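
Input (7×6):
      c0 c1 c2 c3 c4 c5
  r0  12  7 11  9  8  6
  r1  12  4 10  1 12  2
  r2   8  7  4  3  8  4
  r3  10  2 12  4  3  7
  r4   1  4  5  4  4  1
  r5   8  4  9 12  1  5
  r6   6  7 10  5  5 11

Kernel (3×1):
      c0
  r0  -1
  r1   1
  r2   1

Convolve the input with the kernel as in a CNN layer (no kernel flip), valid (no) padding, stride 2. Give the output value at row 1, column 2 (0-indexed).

-1

The receptive field on the input at this output position is [8 / 3 / 4]. Elementwise product with the kernel and sum: 8·-1 + 3·1 + 4·1.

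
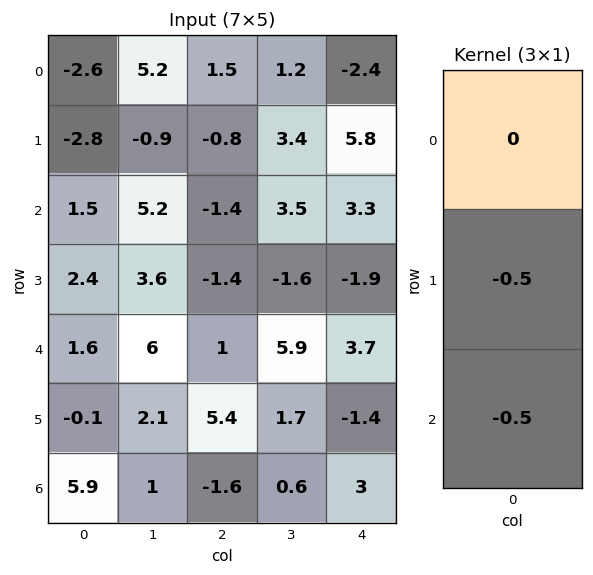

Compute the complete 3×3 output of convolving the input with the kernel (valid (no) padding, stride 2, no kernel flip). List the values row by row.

0.65 1.1 -4.55
-2 0.2 -0.9
-2.9 -1.9 -0.8

Output[0,0]: The receptive field on the input at this output position is [-2.6 / -2.8 / 1.5]. Elementwise product with the kernel and sum: -2.8·-0.5 + 1.5·-0.5.
Output[0,1]: The receptive field on the input at this output position is [1.5 / -0.8 / -1.4]. Elementwise product with the kernel and sum: -0.8·-0.5 + -1.4·-0.5.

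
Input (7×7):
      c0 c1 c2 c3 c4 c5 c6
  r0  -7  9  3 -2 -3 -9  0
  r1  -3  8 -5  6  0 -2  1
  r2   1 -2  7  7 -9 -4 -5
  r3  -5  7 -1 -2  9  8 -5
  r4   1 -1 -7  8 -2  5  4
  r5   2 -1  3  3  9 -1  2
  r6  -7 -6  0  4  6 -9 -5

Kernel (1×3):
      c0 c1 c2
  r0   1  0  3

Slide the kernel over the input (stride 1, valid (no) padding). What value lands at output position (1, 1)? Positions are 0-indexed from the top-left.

The receptive field on the input at this output position is [8 -5 6]. Elementwise product with the kernel and sum: 8·1 + 6·3.

26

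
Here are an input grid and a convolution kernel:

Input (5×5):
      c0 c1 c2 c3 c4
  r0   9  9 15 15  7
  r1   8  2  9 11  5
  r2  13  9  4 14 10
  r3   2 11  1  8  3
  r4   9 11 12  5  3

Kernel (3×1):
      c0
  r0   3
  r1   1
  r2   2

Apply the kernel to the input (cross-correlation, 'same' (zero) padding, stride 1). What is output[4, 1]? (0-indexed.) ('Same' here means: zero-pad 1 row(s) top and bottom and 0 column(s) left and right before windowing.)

The receptive field on the zero-padded input at this output position is [11 / 11 / 0]. Elementwise product with the kernel and sum: 11·3 + 11·1 + 0·2.

44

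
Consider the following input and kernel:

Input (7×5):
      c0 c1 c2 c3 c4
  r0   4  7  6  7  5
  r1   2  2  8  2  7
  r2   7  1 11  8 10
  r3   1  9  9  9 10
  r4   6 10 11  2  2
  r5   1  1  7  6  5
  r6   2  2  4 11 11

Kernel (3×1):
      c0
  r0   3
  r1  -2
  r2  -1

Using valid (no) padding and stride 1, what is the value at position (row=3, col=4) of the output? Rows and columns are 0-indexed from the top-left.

The receptive field on the input at this output position is [10 / 2 / 5]. Elementwise product with the kernel and sum: 10·3 + 2·-2 + 5·-1.

21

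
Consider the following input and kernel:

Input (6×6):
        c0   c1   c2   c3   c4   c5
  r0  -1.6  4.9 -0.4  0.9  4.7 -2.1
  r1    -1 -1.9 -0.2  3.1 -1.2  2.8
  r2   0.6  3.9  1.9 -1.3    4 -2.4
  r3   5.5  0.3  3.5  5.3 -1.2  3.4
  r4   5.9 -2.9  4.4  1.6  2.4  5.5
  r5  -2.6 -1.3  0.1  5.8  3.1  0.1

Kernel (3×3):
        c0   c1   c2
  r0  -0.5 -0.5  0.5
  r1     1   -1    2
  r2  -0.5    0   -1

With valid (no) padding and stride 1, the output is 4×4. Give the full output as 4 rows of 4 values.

Output[0,0]: The receptive field on the input at this output position is [-1.6 4.9 -0.4 / -1 -1.9 -0.2 / 0.6 3.9 1.9]. Elementwise product with the kernel and sum: -1.6·-0.5 + 4.9·-0.5 + -0.4·0.5 + -1·1 + -1.9·-1 + -0.2·2 + 0.6·-0.5 + 1.9·-1.

-3.55 2.05 -8.55 9.1
-4.4 -3.45 8.6 -15.7
3.55 3.7 -7.1 4.45
17.65 -8.5 -0.55 6.85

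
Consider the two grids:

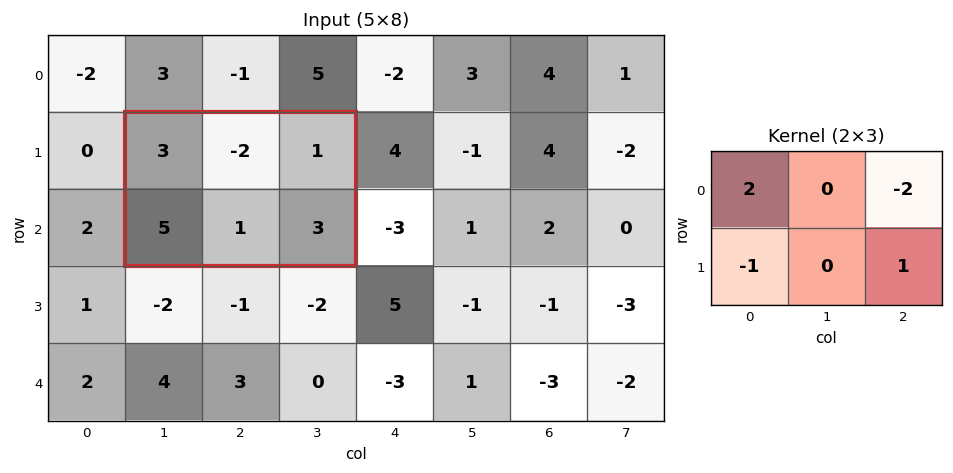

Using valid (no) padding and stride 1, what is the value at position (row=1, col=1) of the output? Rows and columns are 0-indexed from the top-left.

The receptive field on the input at this output position is [3 -2 1 / 5 1 3]. Elementwise product with the kernel and sum: 3·2 + 1·-2 + 5·-1 + 3·1.

2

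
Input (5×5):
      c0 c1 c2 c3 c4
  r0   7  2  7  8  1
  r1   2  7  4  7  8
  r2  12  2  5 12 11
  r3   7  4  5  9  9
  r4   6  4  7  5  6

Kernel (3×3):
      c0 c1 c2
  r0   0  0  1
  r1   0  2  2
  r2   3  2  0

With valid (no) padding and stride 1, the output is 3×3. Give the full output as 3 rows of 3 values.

Output[0,0]: The receptive field on the input at this output position is [7 2 7 / 2 7 4 / 12 2 5]. Elementwise product with the kernel and sum: 7·1 + 7·2 + 4·2 + 12·3 + 2·2.
Output[0,1]: The receptive field on the input at this output position is [2 7 8 / 7 4 7 / 2 5 12]. Elementwise product with the kernel and sum: 8·1 + 4·2 + 7·2 + 2·3 + 5·2.

69 46 70
47 63 87
49 66 78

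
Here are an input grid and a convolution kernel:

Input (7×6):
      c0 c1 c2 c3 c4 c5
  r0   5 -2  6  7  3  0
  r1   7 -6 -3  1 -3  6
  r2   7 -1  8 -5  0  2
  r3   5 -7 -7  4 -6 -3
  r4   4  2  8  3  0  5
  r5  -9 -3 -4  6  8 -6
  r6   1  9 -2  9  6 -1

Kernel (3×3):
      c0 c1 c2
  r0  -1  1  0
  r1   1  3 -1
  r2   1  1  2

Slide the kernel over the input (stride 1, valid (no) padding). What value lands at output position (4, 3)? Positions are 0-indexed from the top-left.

46

The receptive field on the input at this output position is [3 0 5 / 6 8 -6 / 9 6 -1]. Elementwise product with the kernel and sum: 3·-1 + 0·1 + 6·1 + 8·3 + -6·-1 + 9·1 + 6·1 + -1·2.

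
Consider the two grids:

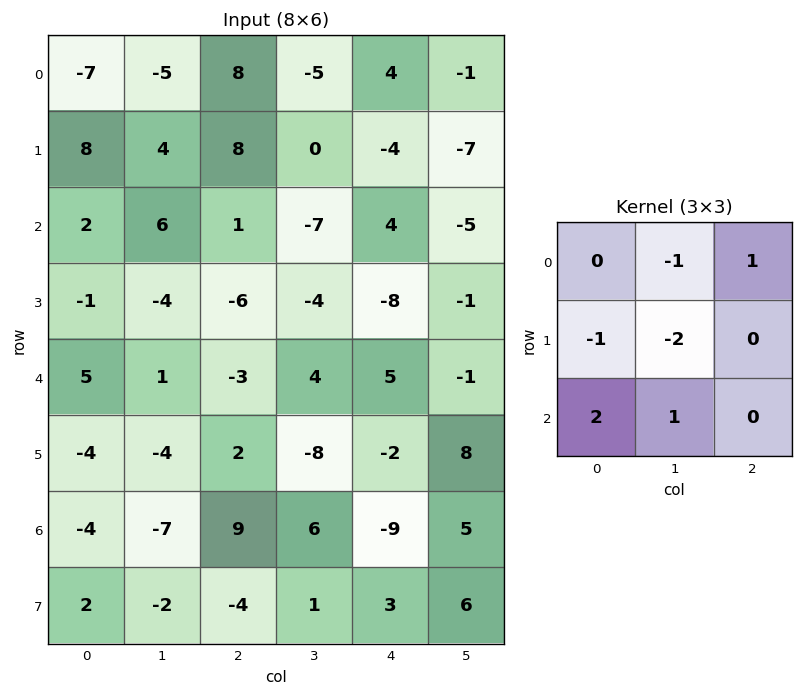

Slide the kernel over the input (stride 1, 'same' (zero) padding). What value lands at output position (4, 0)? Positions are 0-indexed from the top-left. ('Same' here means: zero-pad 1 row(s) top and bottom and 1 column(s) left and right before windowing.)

The receptive field on the zero-padded input at this output position is [0 -1 -4 / 0 5 1 / 0 -4 -4]. Elementwise product with the kernel and sum: -1·-1 + -4·1 + 0·-1 + 5·-2 + 0·2 + -4·1.

-17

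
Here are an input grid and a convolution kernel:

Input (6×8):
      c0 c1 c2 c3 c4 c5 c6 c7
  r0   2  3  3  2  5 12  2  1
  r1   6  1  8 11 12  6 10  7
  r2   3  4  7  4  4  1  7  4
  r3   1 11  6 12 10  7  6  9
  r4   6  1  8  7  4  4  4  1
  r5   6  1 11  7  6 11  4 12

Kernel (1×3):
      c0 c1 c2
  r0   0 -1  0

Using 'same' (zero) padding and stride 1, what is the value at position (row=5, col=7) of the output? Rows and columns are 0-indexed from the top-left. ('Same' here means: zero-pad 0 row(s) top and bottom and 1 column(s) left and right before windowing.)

-12

The receptive field on the zero-padded input at this output position is [4 12 0]. Elementwise product with the kernel and sum: 12·-1.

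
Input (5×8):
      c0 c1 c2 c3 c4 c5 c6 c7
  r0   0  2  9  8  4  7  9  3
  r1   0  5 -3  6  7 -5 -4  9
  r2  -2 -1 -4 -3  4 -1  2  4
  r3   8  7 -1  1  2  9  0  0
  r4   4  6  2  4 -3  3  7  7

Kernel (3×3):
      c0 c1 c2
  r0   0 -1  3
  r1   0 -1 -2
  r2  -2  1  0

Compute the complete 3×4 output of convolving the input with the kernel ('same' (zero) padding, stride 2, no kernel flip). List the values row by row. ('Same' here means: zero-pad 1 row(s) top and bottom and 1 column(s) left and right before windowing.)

-4 -38 -23 -9
27 16 -24 3
-3 -6 22 -21

Output[0,0]: The receptive field on the zero-padded input at this output position is [0 0 0 / 0 0 2 / 0 0 5]. Elementwise product with the kernel and sum: 0·-1 + 0·3 + 0·-1 + 2·-2 + 0·-2 + 0·1.
Output[0,1]: The receptive field on the zero-padded input at this output position is [0 0 0 / 2 9 8 / 5 -3 6]. Elementwise product with the kernel and sum: 0·-1 + 0·3 + 9·-1 + 8·-2 + 5·-2 + -3·1.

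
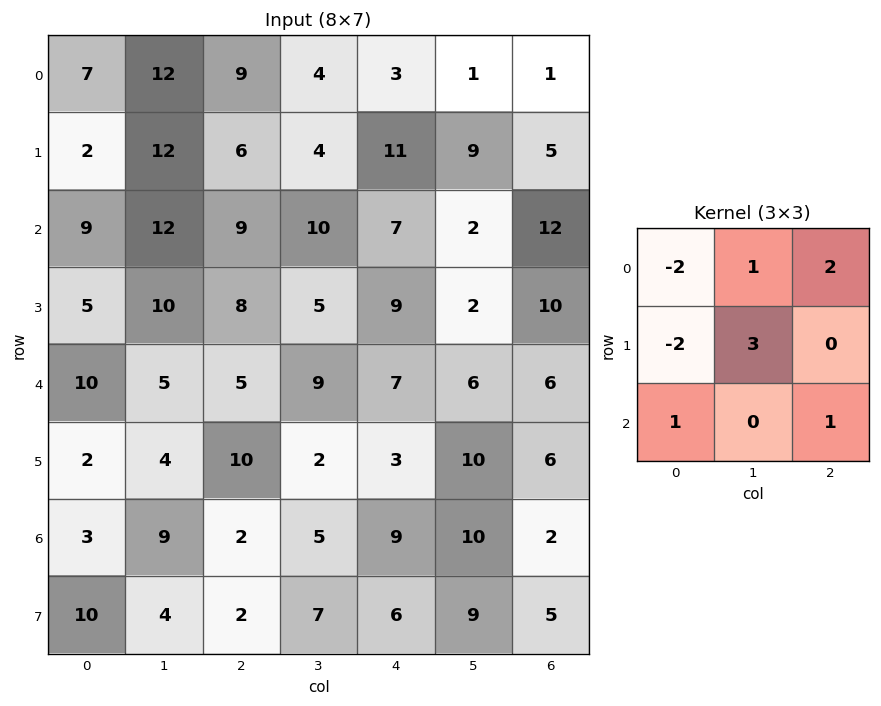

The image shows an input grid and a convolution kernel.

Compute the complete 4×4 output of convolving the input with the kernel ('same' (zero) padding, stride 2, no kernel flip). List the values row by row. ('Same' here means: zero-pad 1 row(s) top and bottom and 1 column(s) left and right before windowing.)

Output[0,0]: The receptive field on the zero-padded input at this output position is [0 0 0 / 0 7 12 / 0 2 12]. Elementwise product with the kernel and sum: 0·-2 + 0·1 + 0·2 + 0·-2 + 7·3 + 0·1 + 12·1.

33 19 14 10
63 8 29 21
59 9 18 22
23 5 52 -19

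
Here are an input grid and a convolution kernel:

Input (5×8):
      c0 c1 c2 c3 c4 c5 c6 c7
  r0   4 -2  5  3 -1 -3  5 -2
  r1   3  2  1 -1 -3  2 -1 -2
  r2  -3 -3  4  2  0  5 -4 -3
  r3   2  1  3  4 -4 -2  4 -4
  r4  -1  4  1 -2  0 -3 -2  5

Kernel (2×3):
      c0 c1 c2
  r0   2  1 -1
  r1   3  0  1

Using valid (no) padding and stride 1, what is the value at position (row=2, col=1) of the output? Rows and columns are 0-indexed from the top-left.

The receptive field on the input at this output position is [-3 4 2 / 1 3 4]. Elementwise product with the kernel and sum: -3·2 + 4·1 + 2·-1 + 1·3 + 4·1.

3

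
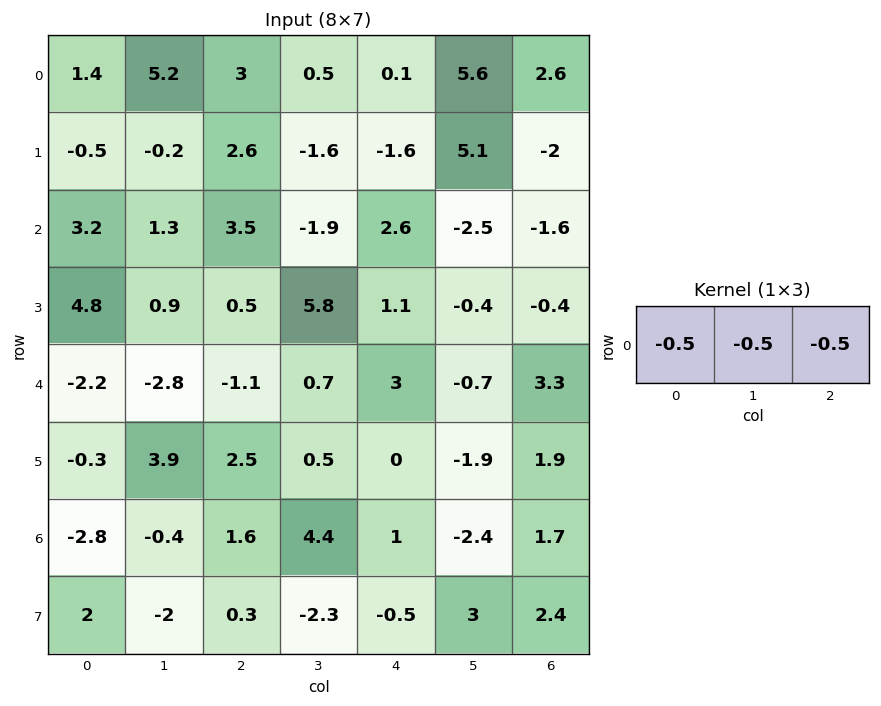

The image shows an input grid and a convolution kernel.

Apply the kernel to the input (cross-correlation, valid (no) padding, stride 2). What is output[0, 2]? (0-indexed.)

The receptive field on the input at this output position is [0.1 5.6 2.6]. Elementwise product with the kernel and sum: 0.1·-0.5 + 5.6·-0.5 + 2.6·-0.5.

-4.15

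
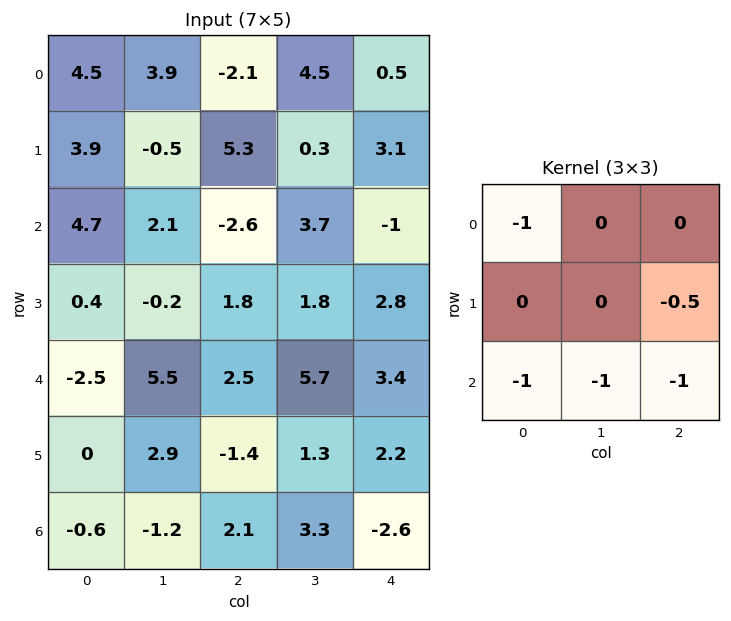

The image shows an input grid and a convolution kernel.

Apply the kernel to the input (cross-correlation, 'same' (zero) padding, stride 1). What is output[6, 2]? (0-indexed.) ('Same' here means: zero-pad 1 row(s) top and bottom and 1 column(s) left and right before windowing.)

The receptive field on the zero-padded input at this output position is [2.9 -1.4 1.3 / -1.2 2.1 3.3 / 0 0 0]. Elementwise product with the kernel and sum: 2.9·-1 + 3.3·-0.5 + 0·-1 + 0·-1 + 0·-1.

-4.55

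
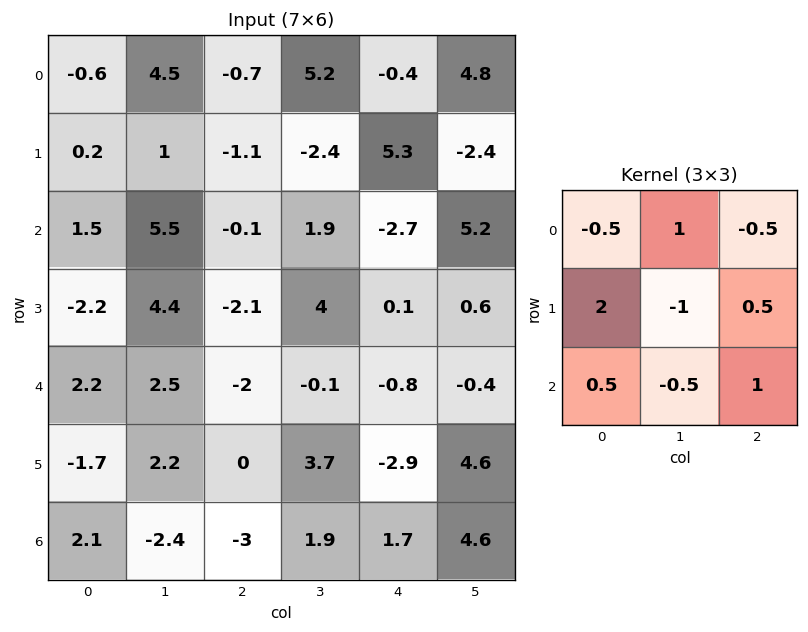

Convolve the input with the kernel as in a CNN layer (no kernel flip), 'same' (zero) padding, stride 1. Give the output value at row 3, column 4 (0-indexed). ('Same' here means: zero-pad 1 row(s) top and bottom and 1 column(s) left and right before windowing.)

The receptive field on the zero-padded input at this output position is [1.9 -2.7 5.2 / 4 0.1 0.6 / -0.1 -0.8 -0.4]. Elementwise product with the kernel and sum: 1.9·-0.5 + -2.7·1 + 5.2·-0.5 + 4·2 + 0.1·-1 + 0.6·0.5 + -0.1·0.5 + -0.8·-0.5 + -0.4·1.

1.9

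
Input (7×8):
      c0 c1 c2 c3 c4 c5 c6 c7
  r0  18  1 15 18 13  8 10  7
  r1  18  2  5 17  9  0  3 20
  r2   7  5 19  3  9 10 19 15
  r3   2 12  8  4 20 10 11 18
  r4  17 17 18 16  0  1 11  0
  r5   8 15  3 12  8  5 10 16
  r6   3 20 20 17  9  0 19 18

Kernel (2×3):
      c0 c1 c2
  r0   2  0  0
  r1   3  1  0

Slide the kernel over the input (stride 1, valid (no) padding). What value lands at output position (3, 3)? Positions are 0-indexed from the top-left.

56

The receptive field on the input at this output position is [4 20 10 / 16 0 1]. Elementwise product with the kernel and sum: 4·2 + 16·3 + 0·1.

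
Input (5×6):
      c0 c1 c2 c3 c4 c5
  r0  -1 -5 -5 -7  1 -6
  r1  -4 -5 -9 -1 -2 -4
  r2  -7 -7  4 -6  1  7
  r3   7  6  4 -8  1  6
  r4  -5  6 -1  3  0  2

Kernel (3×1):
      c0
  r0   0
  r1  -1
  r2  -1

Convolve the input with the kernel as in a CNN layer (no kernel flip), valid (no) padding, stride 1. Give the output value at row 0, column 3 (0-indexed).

7

The receptive field on the input at this output position is [-7 / -1 / -6]. Elementwise product with the kernel and sum: -1·-1 + -6·-1.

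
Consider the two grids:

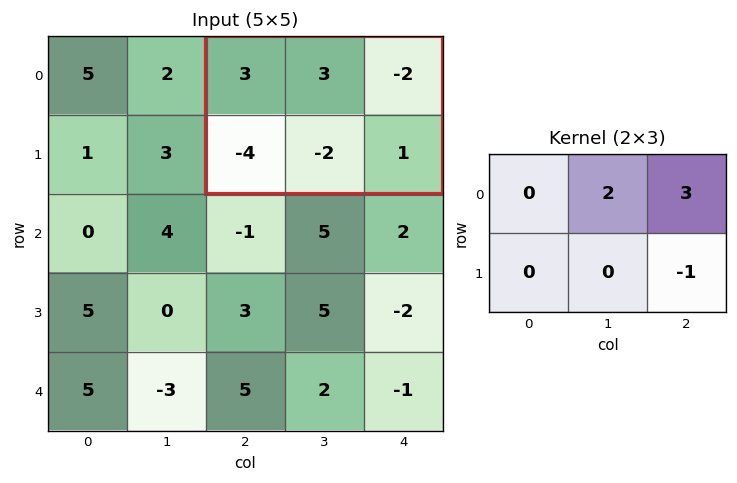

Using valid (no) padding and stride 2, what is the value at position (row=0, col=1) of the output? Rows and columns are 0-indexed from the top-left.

The receptive field on the input at this output position is [3 3 -2 / -4 -2 1]. Elementwise product with the kernel and sum: 3·2 + -2·3 + 1·-1.

-1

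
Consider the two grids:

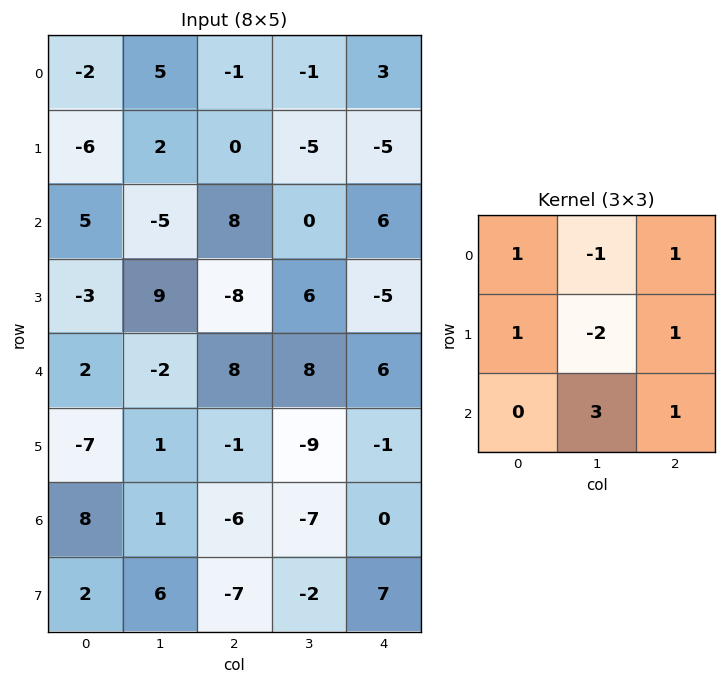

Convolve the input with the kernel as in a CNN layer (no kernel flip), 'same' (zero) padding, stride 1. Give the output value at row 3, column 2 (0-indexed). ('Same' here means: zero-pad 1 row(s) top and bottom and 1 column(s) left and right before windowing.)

50

The receptive field on the zero-padded input at this output position is [-5 8 0 / 9 -8 6 / -2 8 8]. Elementwise product with the kernel and sum: -5·1 + 8·-1 + 0·1 + 9·1 + -8·-2 + 6·1 + 8·3 + 8·1.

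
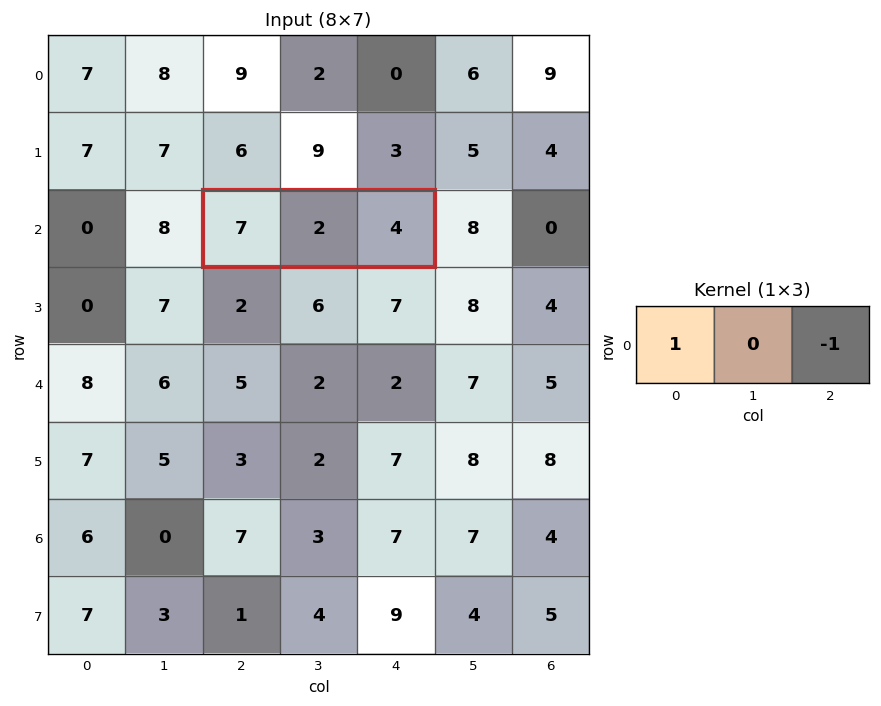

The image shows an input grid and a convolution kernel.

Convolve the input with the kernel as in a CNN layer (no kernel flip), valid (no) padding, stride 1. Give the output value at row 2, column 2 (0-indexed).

3

The receptive field on the input at this output position is [7 2 4]. Elementwise product with the kernel and sum: 7·1 + 4·-1.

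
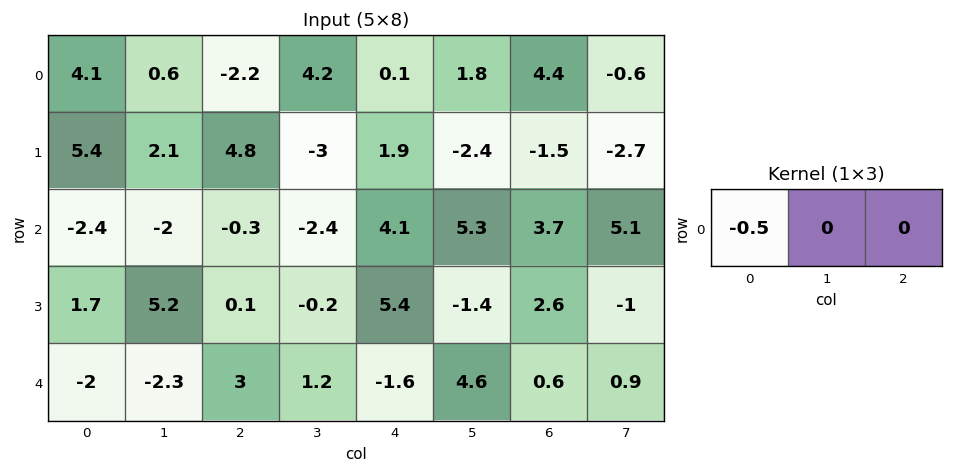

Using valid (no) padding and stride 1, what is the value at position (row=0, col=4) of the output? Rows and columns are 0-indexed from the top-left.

The receptive field on the input at this output position is [0.1 1.8 4.4]. Elementwise product with the kernel and sum: 0.1·-0.5.

-0.05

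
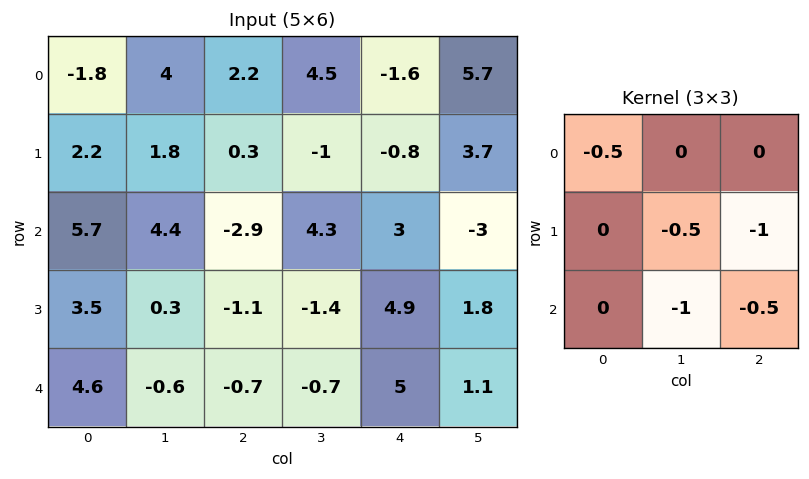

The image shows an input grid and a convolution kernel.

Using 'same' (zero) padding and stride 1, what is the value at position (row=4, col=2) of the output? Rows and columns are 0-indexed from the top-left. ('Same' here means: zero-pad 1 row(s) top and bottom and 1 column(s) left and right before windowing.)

0.9

The receptive field on the zero-padded input at this output position is [0.3 -1.1 -1.4 / -0.6 -0.7 -0.7 / 0 0 0]. Elementwise product with the kernel and sum: 0.3·-0.5 + -0.7·-0.5 + -0.7·-1 + 0·-1 + 0·-0.5.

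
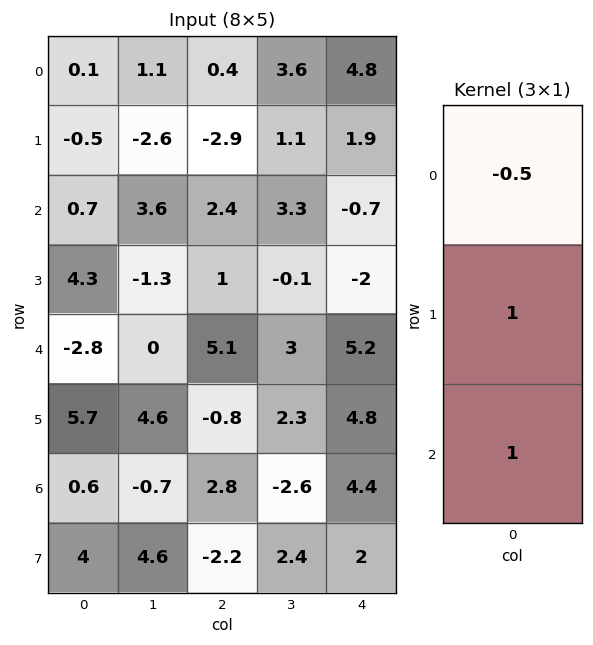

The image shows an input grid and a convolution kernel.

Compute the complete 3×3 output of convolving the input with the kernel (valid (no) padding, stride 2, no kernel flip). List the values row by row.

0.15 -0.7 -1.2
1.15 4.9 3.55
7.7 -0.55 6.6

Output[0,0]: The receptive field on the input at this output position is [0.1 / -0.5 / 0.7]. Elementwise product with the kernel and sum: 0.1·-0.5 + -0.5·1 + 0.7·1.
Output[0,1]: The receptive field on the input at this output position is [0.4 / -2.9 / 2.4]. Elementwise product with the kernel and sum: 0.4·-0.5 + -2.9·1 + 2.4·1.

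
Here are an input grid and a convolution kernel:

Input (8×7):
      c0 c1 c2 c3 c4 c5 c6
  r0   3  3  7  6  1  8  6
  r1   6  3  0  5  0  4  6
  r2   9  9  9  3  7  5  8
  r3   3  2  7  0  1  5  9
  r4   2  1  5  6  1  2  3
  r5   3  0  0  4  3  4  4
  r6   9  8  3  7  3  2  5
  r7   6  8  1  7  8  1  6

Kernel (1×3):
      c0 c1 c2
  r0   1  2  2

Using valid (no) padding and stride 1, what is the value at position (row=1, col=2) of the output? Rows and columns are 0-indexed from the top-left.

The receptive field on the input at this output position is [0 5 0]. Elementwise product with the kernel and sum: 0·1 + 5·2 + 0·2.

10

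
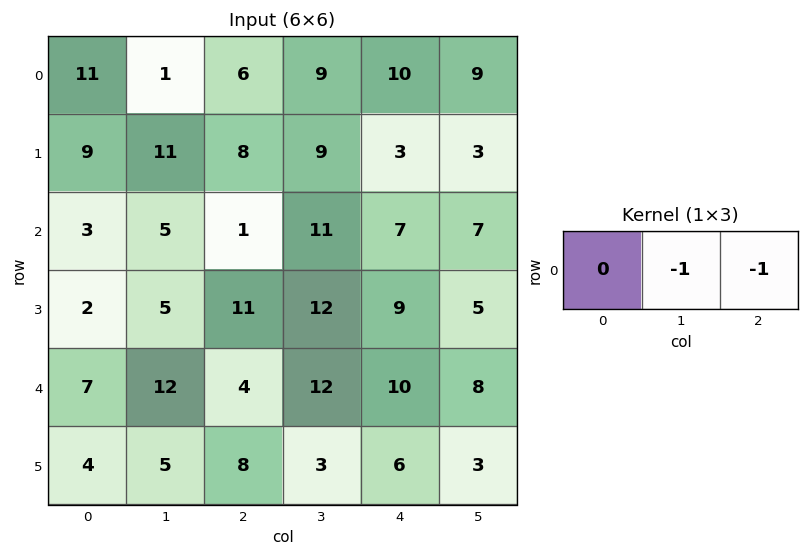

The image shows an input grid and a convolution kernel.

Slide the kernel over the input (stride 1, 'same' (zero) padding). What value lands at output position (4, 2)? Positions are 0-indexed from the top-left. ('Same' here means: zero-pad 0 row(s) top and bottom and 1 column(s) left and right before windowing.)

-16

The receptive field on the zero-padded input at this output position is [12 4 12]. Elementwise product with the kernel and sum: 4·-1 + 12·-1.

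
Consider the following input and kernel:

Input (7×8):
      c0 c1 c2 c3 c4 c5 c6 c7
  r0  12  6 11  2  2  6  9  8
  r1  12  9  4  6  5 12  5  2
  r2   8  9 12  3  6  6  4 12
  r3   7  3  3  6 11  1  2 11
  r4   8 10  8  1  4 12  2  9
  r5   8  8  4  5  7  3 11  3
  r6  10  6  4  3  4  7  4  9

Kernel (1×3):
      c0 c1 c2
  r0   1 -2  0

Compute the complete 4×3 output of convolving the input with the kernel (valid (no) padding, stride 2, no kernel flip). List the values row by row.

0 7 -10
-10 6 -6
-12 6 -20
-2 -2 -10

Output[0,0]: The receptive field on the input at this output position is [12 6 11]. Elementwise product with the kernel and sum: 12·1 + 6·-2.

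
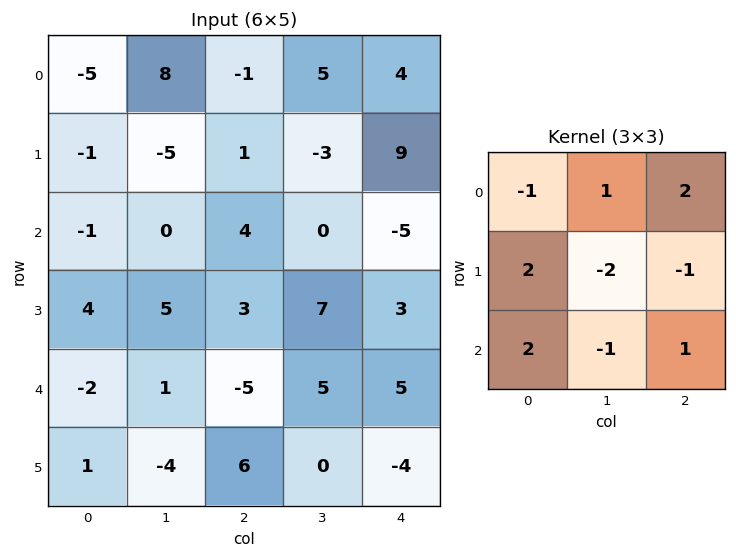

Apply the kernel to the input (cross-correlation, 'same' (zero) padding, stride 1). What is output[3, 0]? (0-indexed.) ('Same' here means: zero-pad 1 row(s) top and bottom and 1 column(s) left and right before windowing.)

The receptive field on the zero-padded input at this output position is [0 -1 0 / 0 4 5 / 0 -2 1]. Elementwise product with the kernel and sum: 0·-1 + -1·1 + 0·2 + 0·2 + 4·-2 + 5·-1 + 0·2 + -2·-1 + 1·1.

-11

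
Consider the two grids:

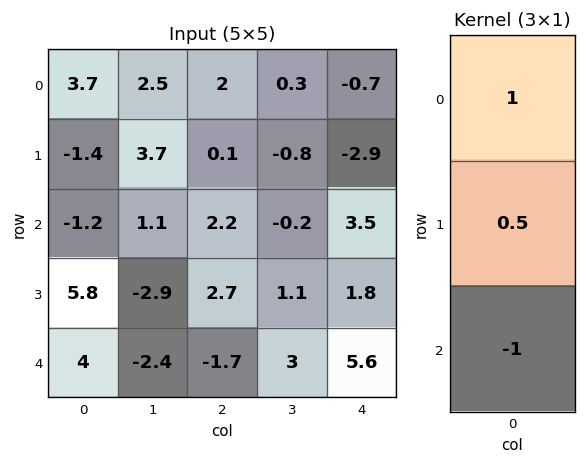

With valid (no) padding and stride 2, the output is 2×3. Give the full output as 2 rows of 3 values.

4.2 -0.15 -5.65
-2.3 5.25 -1.2

Output[0,0]: The receptive field on the input at this output position is [3.7 / -1.4 / -1.2]. Elementwise product with the kernel and sum: 3.7·1 + -1.4·0.5 + -1.2·-1.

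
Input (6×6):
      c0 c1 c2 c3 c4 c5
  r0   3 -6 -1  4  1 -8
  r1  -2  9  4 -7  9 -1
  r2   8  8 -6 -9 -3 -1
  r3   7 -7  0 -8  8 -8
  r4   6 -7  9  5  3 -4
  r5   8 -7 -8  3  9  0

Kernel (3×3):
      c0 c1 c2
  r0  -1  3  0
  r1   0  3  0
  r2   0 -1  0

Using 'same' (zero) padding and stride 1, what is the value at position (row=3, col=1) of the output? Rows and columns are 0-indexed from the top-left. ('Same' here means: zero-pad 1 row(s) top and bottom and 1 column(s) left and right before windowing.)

The receptive field on the zero-padded input at this output position is [8 8 -6 / 7 -7 0 / 6 -7 9]. Elementwise product with the kernel and sum: 8·-1 + 8·3 + -7·3 + -7·-1.

2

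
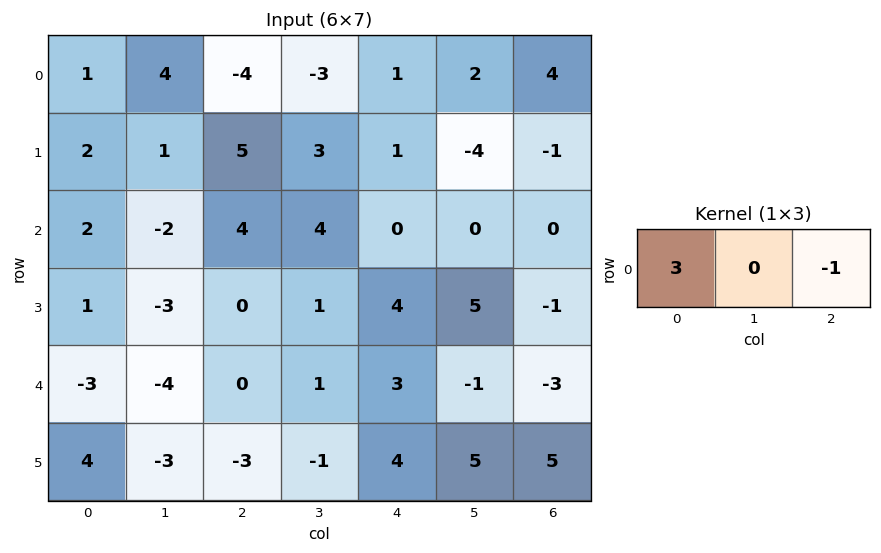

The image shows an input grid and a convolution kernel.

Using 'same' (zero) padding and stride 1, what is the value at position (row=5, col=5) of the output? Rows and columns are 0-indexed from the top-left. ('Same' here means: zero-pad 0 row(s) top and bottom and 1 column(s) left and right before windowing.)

The receptive field on the zero-padded input at this output position is [4 5 5]. Elementwise product with the kernel and sum: 4·3 + 5·-1.

7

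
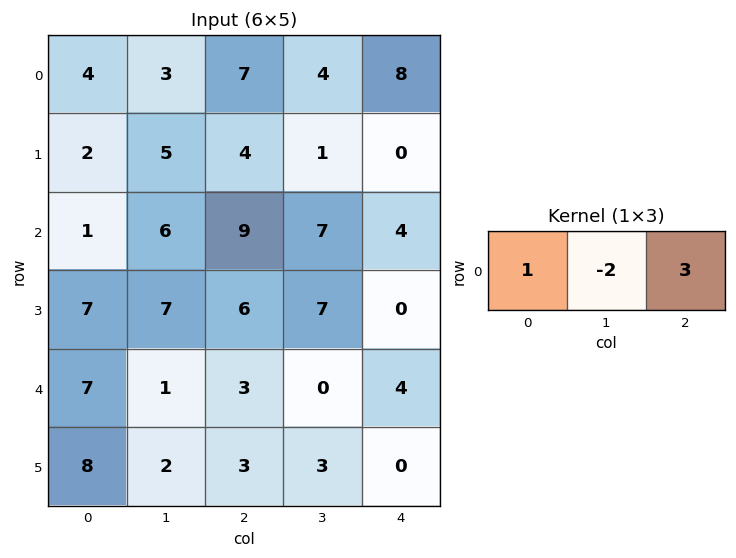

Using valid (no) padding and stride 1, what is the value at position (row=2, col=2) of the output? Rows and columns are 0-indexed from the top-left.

The receptive field on the input at this output position is [9 7 4]. Elementwise product with the kernel and sum: 9·1 + 7·-2 + 4·3.

7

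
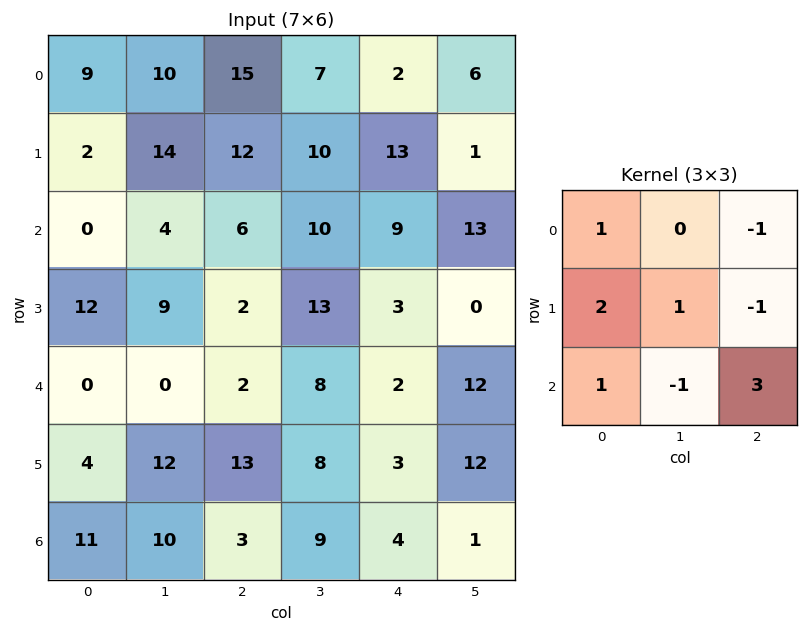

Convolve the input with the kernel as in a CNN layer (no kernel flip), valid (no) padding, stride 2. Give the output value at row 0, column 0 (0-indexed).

14

The receptive field on the input at this output position is [9 10 15 / 2 14 12 / 0 4 6]. Elementwise product with the kernel and sum: 9·1 + 15·-1 + 2·2 + 14·1 + 12·-1 + 0·1 + 4·-1 + 6·3.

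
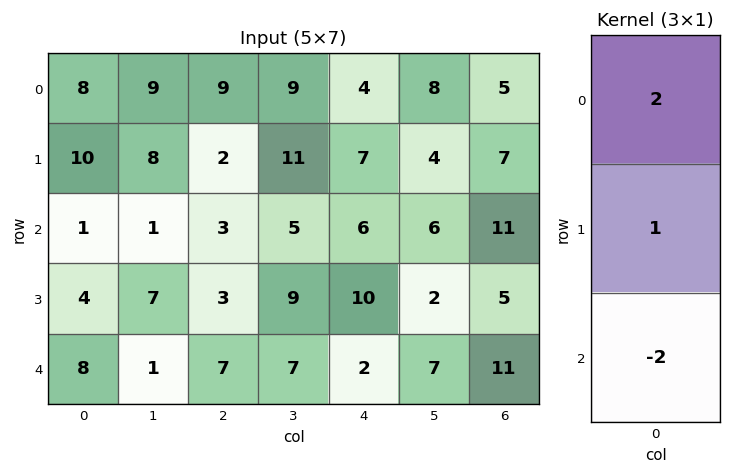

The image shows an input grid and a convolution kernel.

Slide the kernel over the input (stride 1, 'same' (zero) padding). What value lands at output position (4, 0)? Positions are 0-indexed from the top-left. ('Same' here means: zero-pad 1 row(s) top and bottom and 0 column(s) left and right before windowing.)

16

The receptive field on the zero-padded input at this output position is [4 / 8 / 0]. Elementwise product with the kernel and sum: 4·2 + 8·1 + 0·-2.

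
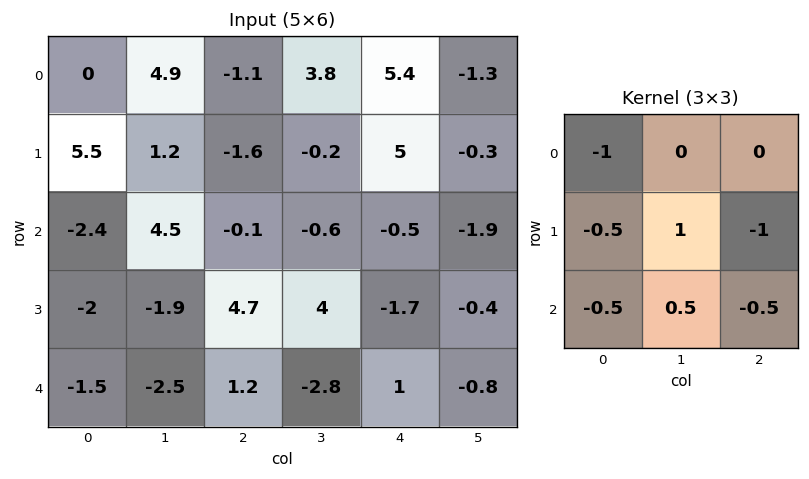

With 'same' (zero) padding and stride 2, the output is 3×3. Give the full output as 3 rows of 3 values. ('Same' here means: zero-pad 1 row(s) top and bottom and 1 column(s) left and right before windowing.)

-2.75 -8.65 7.55
-6.95 -1.65 -0.75
1 7.15 -0.8

Output[0,0]: The receptive field on the zero-padded input at this output position is [0 0 0 / 0 0 4.9 / 0 5.5 1.2]. Elementwise product with the kernel and sum: 0·-1 + 0·-0.5 + 0·1 + 4.9·-1 + 0·-0.5 + 5.5·0.5 + 1.2·-0.5.
Output[0,1]: The receptive field on the zero-padded input at this output position is [0 0 0 / 4.9 -1.1 3.8 / 1.2 -1.6 -0.2]. Elementwise product with the kernel and sum: 0·-1 + 4.9·-0.5 + -1.1·1 + 3.8·-1 + 1.2·-0.5 + -1.6·0.5 + -0.2·-0.5.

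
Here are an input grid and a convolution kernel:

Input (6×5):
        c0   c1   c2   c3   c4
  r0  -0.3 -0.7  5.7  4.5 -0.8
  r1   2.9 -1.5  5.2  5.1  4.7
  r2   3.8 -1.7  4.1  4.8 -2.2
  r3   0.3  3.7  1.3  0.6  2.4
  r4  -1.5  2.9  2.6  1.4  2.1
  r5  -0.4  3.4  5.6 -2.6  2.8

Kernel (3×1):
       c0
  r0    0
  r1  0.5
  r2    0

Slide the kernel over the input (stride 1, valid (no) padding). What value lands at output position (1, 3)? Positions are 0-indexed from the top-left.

2.4

The receptive field on the input at this output position is [5.1 / 4.8 / 0.6]. Elementwise product with the kernel and sum: 4.8·0.5.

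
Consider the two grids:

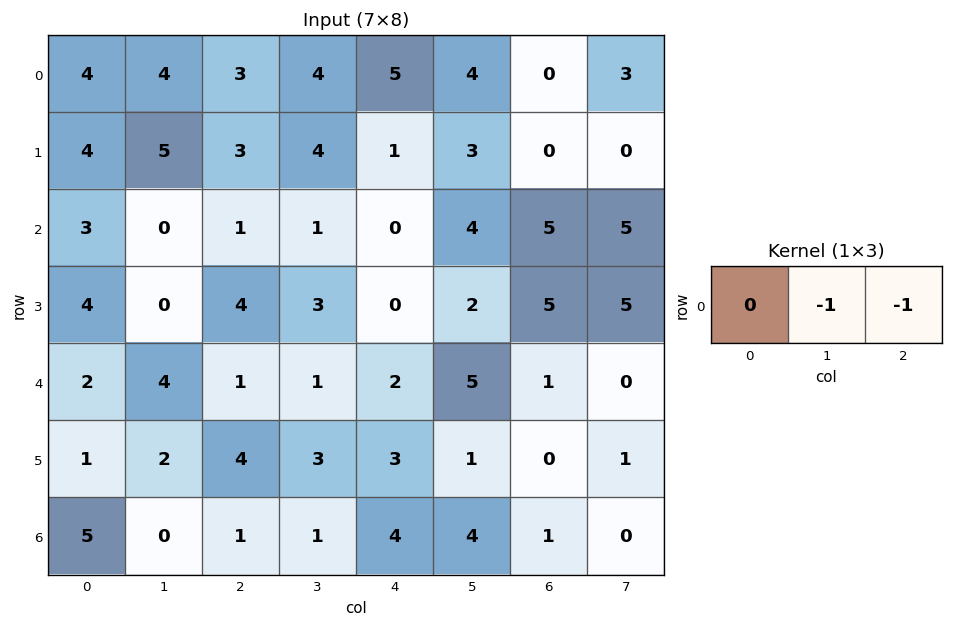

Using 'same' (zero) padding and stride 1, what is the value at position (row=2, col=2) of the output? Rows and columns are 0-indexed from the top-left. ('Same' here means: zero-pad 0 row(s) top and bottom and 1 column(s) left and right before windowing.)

-2

The receptive field on the zero-padded input at this output position is [0 1 1]. Elementwise product with the kernel and sum: 1·-1 + 1·-1.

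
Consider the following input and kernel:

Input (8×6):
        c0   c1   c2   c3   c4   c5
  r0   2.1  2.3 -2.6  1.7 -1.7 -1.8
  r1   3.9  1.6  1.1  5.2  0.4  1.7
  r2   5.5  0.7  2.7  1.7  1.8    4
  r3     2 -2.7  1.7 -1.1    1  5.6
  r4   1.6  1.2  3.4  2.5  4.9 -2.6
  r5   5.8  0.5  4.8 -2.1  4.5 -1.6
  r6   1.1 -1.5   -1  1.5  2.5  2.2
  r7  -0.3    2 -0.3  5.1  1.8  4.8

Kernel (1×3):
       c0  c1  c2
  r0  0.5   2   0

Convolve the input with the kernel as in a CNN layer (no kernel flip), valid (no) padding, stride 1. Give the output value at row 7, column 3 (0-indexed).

The receptive field on the input at this output position is [5.1 1.8 4.8]. Elementwise product with the kernel and sum: 5.1·0.5 + 1.8·2.

6.15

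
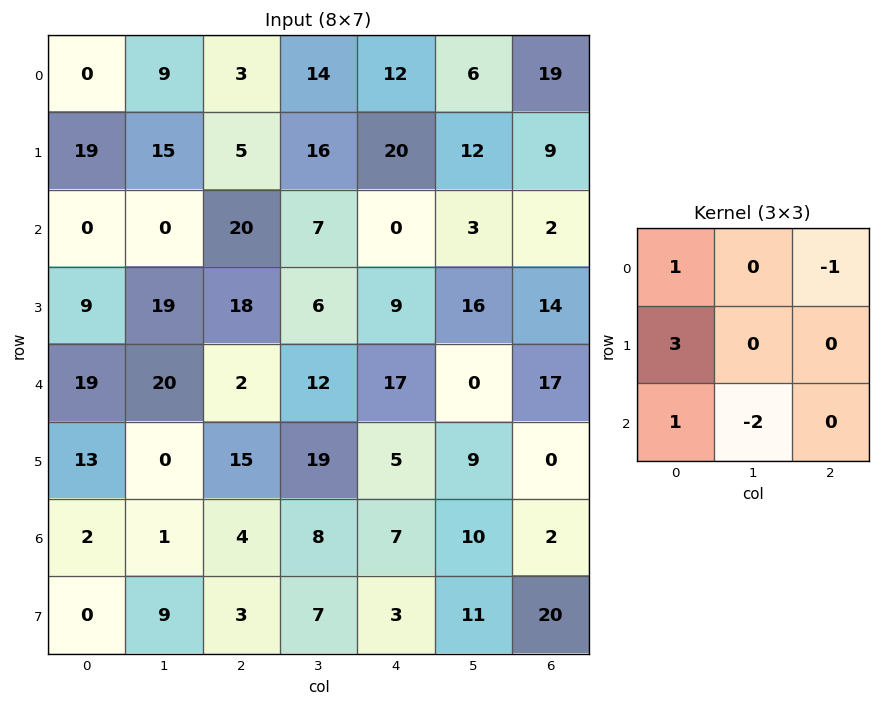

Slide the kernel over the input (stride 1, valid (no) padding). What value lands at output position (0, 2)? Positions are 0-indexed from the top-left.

The receptive field on the input at this output position is [3 14 12 / 5 16 20 / 20 7 0]. Elementwise product with the kernel and sum: 3·1 + 12·-1 + 5·3 + 20·1 + 7·-2.

12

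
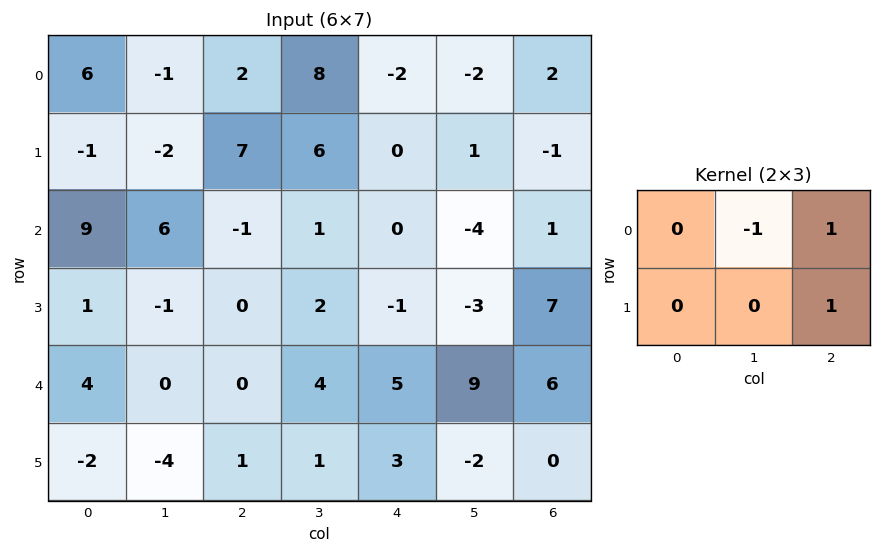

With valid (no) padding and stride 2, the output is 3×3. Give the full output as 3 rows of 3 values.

Output[0,0]: The receptive field on the input at this output position is [6 -1 2 / -1 -2 7]. Elementwise product with the kernel and sum: -1·-1 + 2·1 + 7·1.

10 -10 3
-7 -2 12
1 4 -3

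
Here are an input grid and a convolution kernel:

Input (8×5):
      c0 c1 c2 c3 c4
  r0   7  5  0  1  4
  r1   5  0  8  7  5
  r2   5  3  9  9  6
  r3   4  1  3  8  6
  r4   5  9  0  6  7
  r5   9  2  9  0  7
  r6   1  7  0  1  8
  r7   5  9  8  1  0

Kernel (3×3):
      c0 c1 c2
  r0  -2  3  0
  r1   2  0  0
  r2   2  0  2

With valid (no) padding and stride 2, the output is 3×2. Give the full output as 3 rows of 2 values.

39 49
17 29
37 52

Output[0,0]: The receptive field on the input at this output position is [7 5 0 / 5 0 8 / 5 3 9]. Elementwise product with the kernel and sum: 7·-2 + 5·3 + 5·2 + 5·2 + 9·2.
Output[0,1]: The receptive field on the input at this output position is [0 1 4 / 8 7 5 / 9 9 6]. Elementwise product with the kernel and sum: 0·-2 + 1·3 + 8·2 + 9·2 + 6·2.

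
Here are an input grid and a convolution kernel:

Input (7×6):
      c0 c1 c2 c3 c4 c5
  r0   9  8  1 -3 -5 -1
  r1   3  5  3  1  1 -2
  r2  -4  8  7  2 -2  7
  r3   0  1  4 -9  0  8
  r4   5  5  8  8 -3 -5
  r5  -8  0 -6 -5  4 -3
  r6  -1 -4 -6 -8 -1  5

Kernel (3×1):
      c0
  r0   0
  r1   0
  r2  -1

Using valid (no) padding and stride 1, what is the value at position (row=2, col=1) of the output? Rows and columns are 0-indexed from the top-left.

-5

The receptive field on the input at this output position is [8 / 1 / 5]. Elementwise product with the kernel and sum: 5·-1.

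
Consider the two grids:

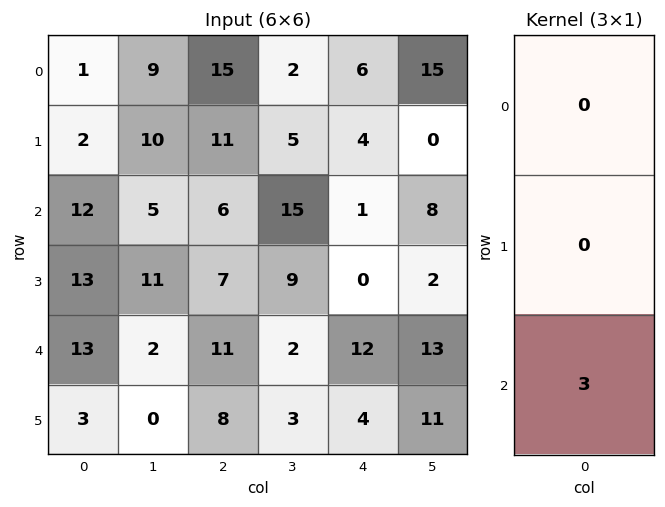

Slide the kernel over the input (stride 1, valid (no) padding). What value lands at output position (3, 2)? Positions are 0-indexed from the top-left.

The receptive field on the input at this output position is [7 / 11 / 8]. Elementwise product with the kernel and sum: 8·3.

24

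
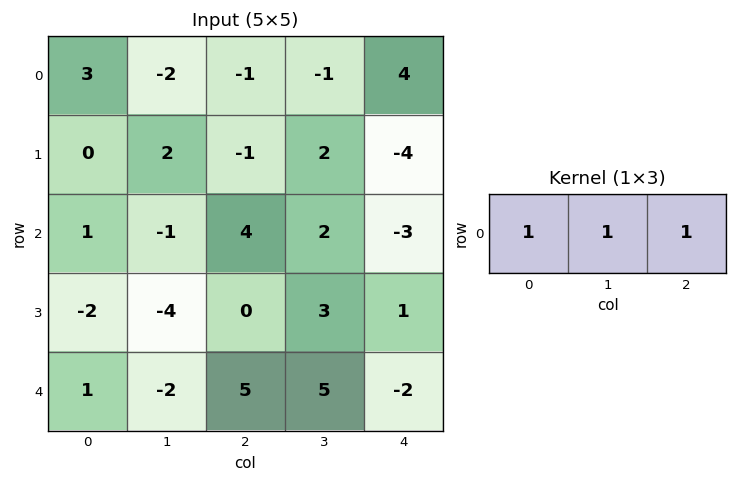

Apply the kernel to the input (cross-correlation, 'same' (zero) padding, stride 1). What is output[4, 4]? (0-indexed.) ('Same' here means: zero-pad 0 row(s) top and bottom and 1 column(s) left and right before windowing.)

3

The receptive field on the zero-padded input at this output position is [5 -2 0]. Elementwise product with the kernel and sum: 5·1 + -2·1 + 0·1.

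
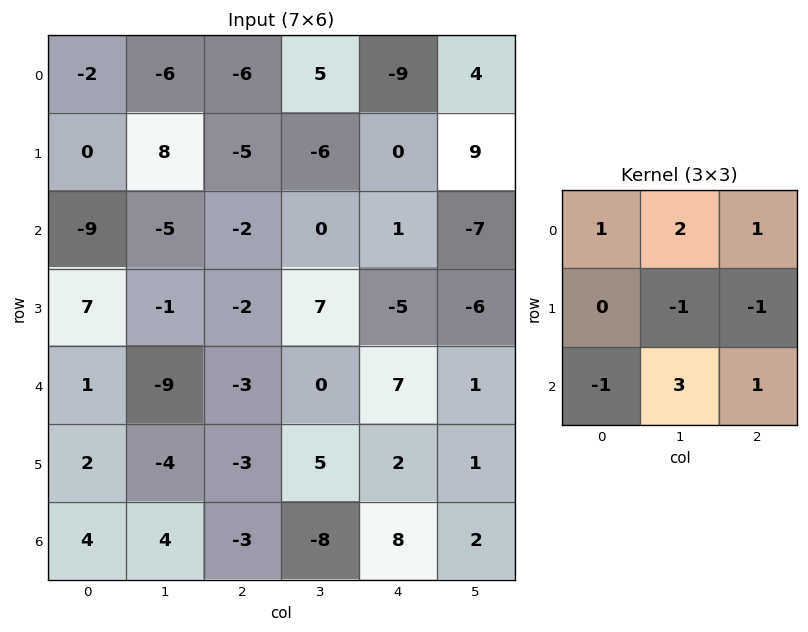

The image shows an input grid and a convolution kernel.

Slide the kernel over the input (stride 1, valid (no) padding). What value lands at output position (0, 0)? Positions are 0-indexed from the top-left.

-31

The receptive field on the input at this output position is [-2 -6 -6 / 0 8 -5 / -9 -5 -2]. Elementwise product with the kernel and sum: -2·1 + -6·2 + -6·1 + 8·-1 + -5·-1 + -9·-1 + -5·3 + -2·1.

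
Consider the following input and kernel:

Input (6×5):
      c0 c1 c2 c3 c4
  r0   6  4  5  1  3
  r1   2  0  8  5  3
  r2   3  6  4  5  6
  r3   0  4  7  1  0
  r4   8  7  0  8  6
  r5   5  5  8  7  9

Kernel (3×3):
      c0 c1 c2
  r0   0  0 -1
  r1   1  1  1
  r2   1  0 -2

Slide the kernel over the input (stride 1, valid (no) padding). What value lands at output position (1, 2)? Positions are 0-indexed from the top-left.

19

The receptive field on the input at this output position is [8 5 3 / 4 5 6 / 7 1 0]. Elementwise product with the kernel and sum: 3·-1 + 4·1 + 5·1 + 6·1 + 7·1 + 0·-2.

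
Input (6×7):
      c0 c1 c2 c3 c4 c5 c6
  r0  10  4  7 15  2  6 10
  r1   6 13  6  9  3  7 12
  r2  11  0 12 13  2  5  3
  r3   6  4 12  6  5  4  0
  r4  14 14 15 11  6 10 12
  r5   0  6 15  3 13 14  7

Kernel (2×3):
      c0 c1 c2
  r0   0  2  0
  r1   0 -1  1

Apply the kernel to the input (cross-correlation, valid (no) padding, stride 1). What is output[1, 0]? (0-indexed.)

38

The receptive field on the input at this output position is [6 13 6 / 11 0 12]. Elementwise product with the kernel and sum: 13·2 + 0·-1 + 12·1.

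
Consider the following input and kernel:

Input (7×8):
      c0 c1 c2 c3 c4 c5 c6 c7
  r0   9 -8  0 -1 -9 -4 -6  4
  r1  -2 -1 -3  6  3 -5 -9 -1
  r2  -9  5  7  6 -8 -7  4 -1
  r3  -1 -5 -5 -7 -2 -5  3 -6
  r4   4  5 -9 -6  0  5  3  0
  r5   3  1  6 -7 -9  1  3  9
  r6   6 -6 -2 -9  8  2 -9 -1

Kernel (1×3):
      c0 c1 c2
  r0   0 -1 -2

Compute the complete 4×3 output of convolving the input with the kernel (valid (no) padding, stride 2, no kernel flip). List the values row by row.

8 19 16
-19 10 -1
13 6 -11
10 -7 16

Output[0,0]: The receptive field on the input at this output position is [9 -8 0]. Elementwise product with the kernel and sum: -8·-1 + 0·-2.
Output[0,1]: The receptive field on the input at this output position is [0 -1 -9]. Elementwise product with the kernel and sum: -1·-1 + -9·-2.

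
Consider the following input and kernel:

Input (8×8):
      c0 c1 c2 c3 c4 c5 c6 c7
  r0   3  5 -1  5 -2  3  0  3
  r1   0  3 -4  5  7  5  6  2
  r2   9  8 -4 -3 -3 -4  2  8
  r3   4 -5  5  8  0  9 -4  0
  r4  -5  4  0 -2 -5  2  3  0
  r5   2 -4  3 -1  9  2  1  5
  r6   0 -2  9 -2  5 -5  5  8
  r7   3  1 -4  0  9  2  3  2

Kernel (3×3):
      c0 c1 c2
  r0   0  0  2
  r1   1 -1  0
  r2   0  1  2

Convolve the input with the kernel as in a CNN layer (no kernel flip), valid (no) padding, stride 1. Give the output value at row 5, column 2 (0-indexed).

The receptive field on the input at this output position is [3 -1 9 / 9 -2 5 / -4 0 9]. Elementwise product with the kernel and sum: 9·2 + 9·1 + -2·-1 + 0·1 + 9·2.

47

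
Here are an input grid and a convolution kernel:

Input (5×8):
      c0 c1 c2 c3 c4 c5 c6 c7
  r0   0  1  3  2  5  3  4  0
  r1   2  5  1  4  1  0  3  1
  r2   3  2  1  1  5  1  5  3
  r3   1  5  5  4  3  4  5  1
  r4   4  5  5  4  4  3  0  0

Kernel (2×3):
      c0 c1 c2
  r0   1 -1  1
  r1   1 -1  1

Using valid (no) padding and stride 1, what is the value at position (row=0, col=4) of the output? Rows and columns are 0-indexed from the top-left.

The receptive field on the input at this output position is [5 3 4 / 1 0 3]. Elementwise product with the kernel and sum: 5·1 + 3·-1 + 4·1 + 1·1 + 0·-1 + 3·1.

10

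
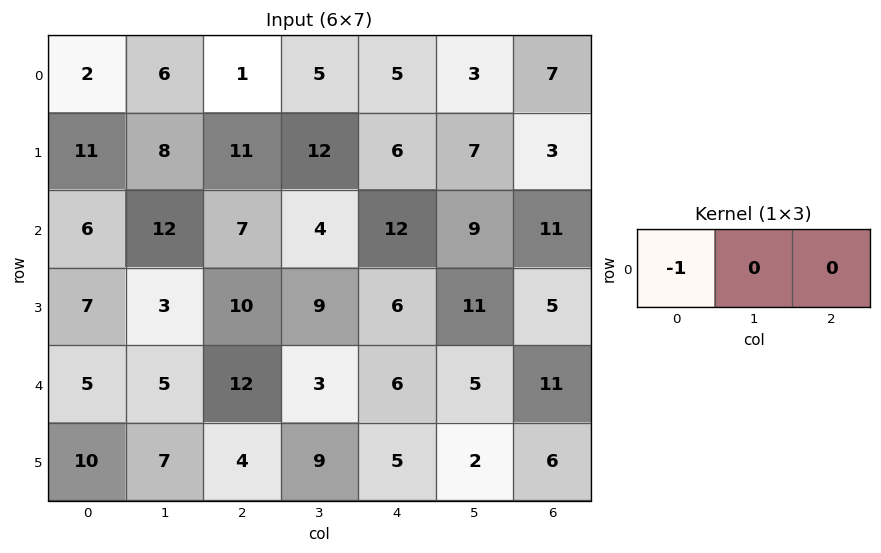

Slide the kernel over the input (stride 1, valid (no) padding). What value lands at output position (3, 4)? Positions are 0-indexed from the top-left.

-6

The receptive field on the input at this output position is [6 11 5]. Elementwise product with the kernel and sum: 6·-1.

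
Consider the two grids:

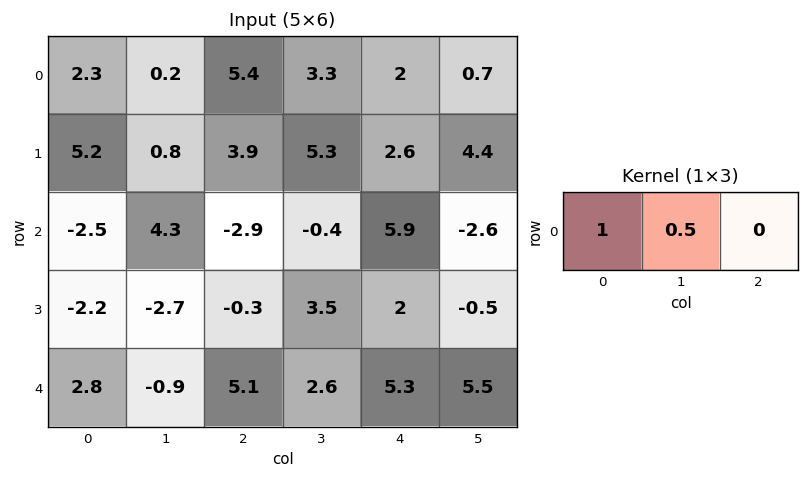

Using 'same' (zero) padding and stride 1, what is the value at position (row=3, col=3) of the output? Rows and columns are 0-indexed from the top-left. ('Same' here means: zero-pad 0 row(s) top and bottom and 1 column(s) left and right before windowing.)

1.45

The receptive field on the zero-padded input at this output position is [-0.3 3.5 2]. Elementwise product with the kernel and sum: -0.3·1 + 3.5·0.5.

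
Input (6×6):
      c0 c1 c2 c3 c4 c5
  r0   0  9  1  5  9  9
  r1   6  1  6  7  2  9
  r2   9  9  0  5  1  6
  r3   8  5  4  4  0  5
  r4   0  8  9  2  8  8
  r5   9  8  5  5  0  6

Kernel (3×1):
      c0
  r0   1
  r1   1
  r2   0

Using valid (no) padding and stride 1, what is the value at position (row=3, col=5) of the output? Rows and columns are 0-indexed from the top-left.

13

The receptive field on the input at this output position is [5 / 8 / 6]. Elementwise product with the kernel and sum: 5·1 + 8·1.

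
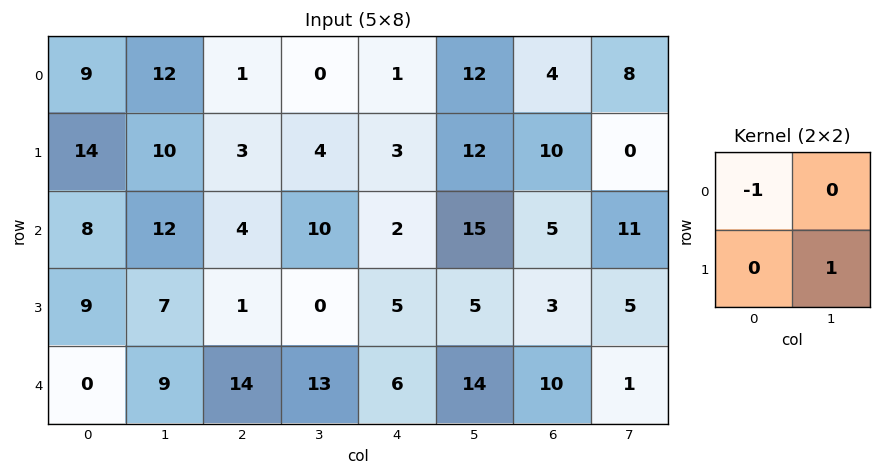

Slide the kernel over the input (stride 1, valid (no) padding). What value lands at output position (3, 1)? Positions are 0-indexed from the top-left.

7

The receptive field on the input at this output position is [7 1 / 9 14]. Elementwise product with the kernel and sum: 7·-1 + 14·1.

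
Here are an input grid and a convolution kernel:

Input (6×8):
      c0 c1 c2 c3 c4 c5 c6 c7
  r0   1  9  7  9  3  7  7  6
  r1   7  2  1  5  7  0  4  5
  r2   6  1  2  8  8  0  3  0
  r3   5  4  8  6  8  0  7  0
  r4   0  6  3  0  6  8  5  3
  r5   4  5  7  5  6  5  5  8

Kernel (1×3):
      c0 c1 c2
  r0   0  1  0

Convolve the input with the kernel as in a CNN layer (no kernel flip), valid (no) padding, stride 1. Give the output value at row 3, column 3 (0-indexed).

8

The receptive field on the input at this output position is [6 8 0]. Elementwise product with the kernel and sum: 8·1.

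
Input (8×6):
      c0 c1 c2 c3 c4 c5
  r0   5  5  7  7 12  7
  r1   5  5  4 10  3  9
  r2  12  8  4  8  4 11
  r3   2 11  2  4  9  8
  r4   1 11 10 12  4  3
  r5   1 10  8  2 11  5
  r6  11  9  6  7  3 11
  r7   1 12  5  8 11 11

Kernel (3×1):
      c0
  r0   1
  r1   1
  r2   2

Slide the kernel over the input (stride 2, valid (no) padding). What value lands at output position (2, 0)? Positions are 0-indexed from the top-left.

24

The receptive field on the input at this output position is [1 / 1 / 11]. Elementwise product with the kernel and sum: 1·1 + 1·1 + 11·2.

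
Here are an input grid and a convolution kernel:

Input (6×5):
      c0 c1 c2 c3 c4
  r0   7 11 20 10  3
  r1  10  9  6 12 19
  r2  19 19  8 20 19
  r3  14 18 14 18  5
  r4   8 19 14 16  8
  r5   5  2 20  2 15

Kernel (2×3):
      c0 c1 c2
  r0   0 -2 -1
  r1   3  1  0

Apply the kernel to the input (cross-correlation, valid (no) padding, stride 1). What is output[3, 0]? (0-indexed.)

The receptive field on the input at this output position is [14 18 14 / 8 19 14]. Elementwise product with the kernel and sum: 18·-2 + 14·-1 + 8·3 + 19·1.

-7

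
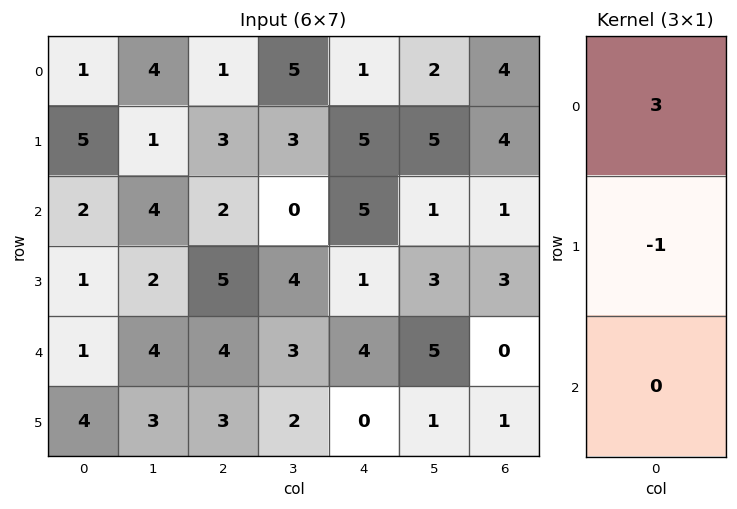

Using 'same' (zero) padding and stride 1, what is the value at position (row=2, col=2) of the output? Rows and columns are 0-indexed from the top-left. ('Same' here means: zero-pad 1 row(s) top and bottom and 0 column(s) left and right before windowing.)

The receptive field on the zero-padded input at this output position is [3 / 2 / 5]. Elementwise product with the kernel and sum: 3·3 + 2·-1.

7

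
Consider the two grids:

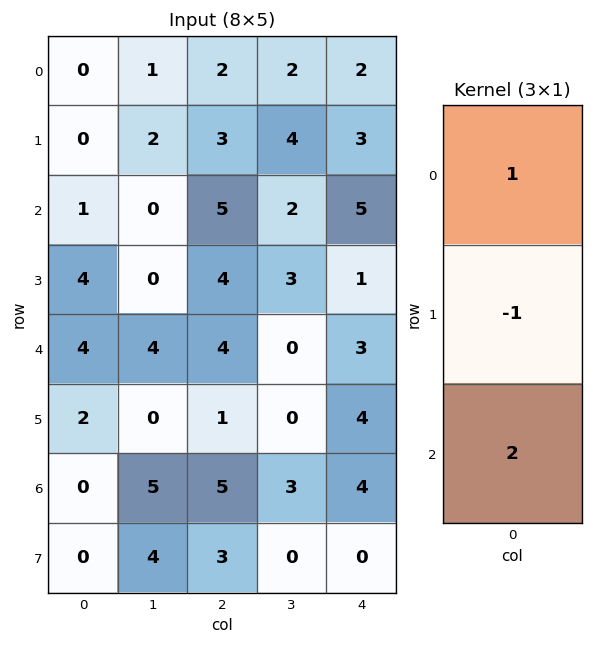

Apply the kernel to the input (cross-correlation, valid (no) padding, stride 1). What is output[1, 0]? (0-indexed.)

The receptive field on the input at this output position is [0 / 1 / 4]. Elementwise product with the kernel and sum: 0·1 + 1·-1 + 4·2.

7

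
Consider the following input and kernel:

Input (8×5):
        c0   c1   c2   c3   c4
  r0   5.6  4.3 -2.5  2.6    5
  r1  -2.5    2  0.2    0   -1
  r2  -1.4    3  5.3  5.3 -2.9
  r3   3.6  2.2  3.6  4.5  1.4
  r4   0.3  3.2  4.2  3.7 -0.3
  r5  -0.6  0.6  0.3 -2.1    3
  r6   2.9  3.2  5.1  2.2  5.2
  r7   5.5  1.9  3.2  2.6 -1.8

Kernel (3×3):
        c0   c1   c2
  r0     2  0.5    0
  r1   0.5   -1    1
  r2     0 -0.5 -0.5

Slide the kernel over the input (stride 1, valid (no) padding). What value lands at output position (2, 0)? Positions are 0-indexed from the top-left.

-1.8

The receptive field on the input at this output position is [-1.4 3 5.3 / 3.6 2.2 3.6 / 0.3 3.2 4.2]. Elementwise product with the kernel and sum: -1.4·2 + 3·0.5 + 3.6·0.5 + 2.2·-1 + 3.6·1 + 3.2·-0.5 + 4.2·-0.5.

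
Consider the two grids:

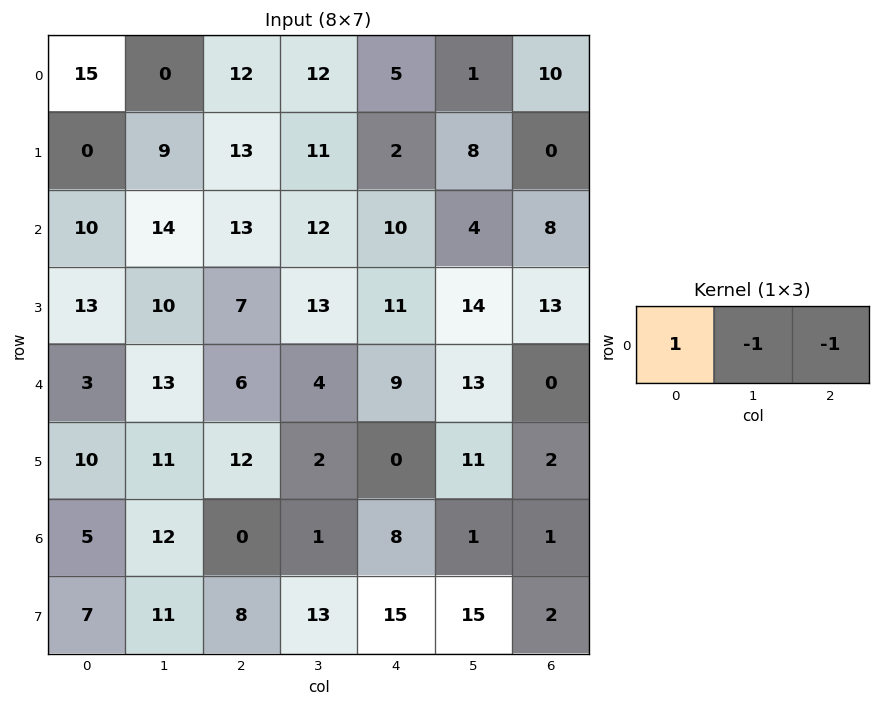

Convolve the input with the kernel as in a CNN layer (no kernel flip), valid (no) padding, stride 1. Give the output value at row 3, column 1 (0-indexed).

The receptive field on the input at this output position is [10 7 13]. Elementwise product with the kernel and sum: 10·1 + 7·-1 + 13·-1.

-10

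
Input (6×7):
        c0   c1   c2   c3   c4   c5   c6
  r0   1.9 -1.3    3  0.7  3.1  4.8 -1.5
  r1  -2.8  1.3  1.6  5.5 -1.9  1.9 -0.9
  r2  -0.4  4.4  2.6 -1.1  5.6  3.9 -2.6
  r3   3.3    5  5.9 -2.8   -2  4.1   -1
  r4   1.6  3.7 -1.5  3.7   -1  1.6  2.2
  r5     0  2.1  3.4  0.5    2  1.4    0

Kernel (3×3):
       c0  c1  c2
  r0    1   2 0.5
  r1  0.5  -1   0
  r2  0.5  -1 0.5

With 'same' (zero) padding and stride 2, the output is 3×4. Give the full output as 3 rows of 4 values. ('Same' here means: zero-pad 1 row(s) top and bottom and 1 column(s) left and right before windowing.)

Output[0,0]: The receptive field on the zero-padded input at this output position is [0 0 0 / 0 1.9 -1.3 / 0 -2.8 1.3]. Elementwise product with the kernel and sum: 0·1 + 0·2 + 0·0.5 + 0·0.5 + 1.9·-1 + 0·0.5 + -2.8·-1 + 1.3·0.5.

1.55 -1.85 2.85 5.75
-5.35 2.05 -0.85 7.7
8.55 16.65 -2.95 1.4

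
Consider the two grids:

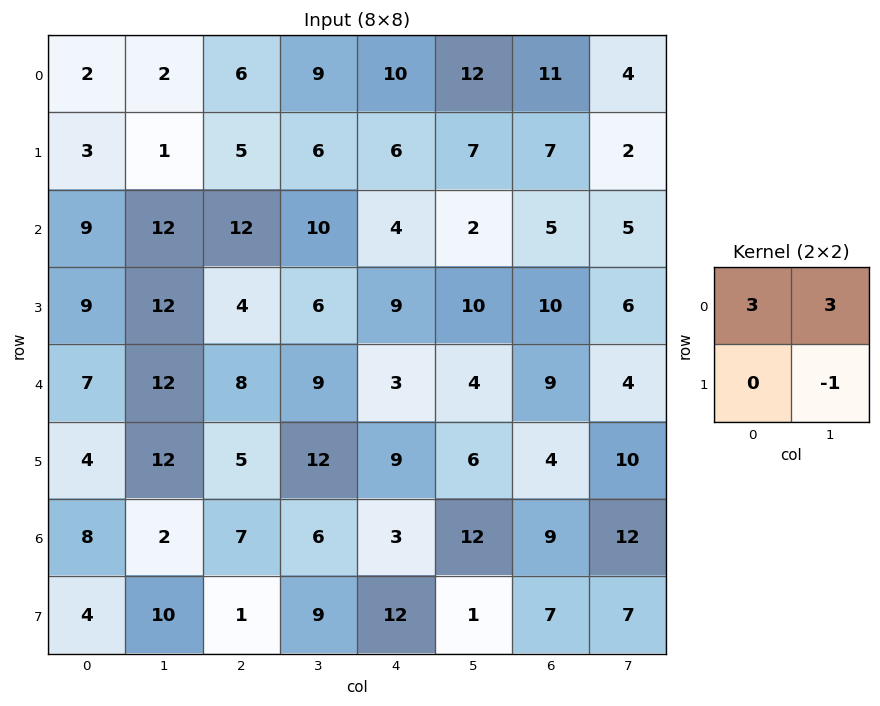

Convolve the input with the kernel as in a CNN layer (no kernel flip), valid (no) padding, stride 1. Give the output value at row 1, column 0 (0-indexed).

0

The receptive field on the input at this output position is [3 1 / 9 12]. Elementwise product with the kernel and sum: 3·3 + 1·3 + 12·-1.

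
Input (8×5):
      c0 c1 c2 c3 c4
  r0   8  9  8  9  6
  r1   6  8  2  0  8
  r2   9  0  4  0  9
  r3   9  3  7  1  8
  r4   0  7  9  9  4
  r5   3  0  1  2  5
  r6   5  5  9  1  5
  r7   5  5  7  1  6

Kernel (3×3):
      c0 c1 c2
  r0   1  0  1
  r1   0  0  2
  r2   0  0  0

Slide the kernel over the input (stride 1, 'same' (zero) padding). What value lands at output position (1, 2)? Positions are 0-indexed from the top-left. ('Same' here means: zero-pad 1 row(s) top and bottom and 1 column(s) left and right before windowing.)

18

The receptive field on the zero-padded input at this output position is [9 8 9 / 8 2 0 / 0 4 0]. Elementwise product with the kernel and sum: 9·1 + 9·1 + 0·2.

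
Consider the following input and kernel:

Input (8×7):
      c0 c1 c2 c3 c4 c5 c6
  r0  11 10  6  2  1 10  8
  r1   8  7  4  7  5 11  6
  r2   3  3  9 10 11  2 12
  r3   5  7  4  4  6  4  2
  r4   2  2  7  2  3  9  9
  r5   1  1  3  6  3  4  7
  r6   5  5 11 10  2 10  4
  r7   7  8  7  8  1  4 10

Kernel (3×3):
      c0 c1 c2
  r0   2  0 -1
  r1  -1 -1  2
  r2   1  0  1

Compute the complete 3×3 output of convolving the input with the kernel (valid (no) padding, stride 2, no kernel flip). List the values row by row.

Output[0,0]: The receptive field on the input at this output position is [11 10 6 / 8 7 4 / 3 3 9]. Elementwise product with the kernel and sum: 11·2 + 6·-1 + 8·-1 + 7·-1 + 4·2 + 3·1 + 9·1.
Output[0,1]: The receptive field on the input at this output position is [6 2 1 / 4 7 5 / 9 10 11]. Elementwise product with the kernel and sum: 6·2 + 1·-1 + 4·-1 + 7·-1 + 5·2 + 9·1 + 11·1.

21 30 13
2 21 16
17 21 10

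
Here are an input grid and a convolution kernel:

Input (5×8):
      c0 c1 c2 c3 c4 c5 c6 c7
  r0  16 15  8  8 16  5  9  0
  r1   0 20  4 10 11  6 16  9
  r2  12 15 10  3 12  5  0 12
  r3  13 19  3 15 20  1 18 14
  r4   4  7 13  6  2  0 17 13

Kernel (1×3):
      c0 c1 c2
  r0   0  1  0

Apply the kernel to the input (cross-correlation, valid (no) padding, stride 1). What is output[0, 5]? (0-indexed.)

9

The receptive field on the input at this output position is [5 9 0]. Elementwise product with the kernel and sum: 9·1.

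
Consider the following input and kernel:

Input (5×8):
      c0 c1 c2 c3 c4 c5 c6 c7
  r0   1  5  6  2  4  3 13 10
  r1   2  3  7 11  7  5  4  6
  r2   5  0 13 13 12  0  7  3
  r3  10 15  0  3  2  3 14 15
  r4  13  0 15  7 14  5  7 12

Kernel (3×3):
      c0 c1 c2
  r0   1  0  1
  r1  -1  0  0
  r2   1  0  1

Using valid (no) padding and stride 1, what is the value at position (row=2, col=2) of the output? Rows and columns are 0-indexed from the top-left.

The receptive field on the input at this output position is [13 13 12 / 0 3 2 / 15 7 14]. Elementwise product with the kernel and sum: 13·1 + 12·1 + 0·-1 + 15·1 + 14·1.

54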